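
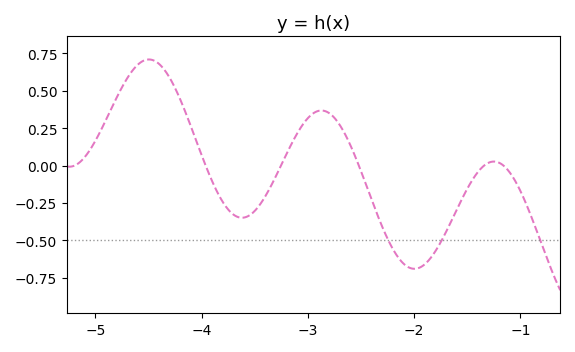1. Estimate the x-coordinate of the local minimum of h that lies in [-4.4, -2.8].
-3.62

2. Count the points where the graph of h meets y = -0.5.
3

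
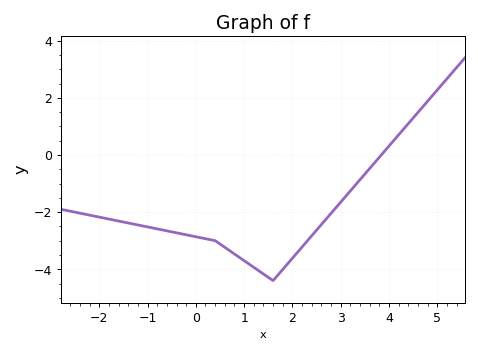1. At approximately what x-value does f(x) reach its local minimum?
1.6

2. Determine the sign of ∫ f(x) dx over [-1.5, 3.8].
negative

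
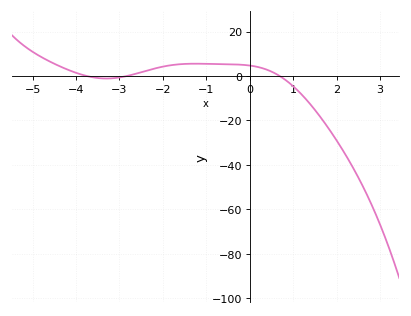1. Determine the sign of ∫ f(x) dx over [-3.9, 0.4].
positive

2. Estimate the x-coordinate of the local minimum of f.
-3.2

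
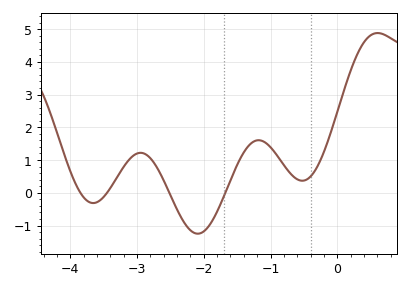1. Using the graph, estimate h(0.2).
3.73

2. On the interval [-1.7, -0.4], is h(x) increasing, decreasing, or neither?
neither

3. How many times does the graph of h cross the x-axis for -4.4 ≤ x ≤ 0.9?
4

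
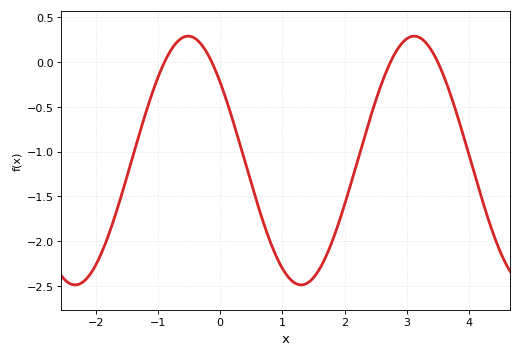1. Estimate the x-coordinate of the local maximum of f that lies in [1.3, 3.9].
3.12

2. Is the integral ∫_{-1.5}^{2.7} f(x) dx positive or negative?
negative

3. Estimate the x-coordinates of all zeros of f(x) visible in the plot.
-0.896, -0.135, 2.74, 3.5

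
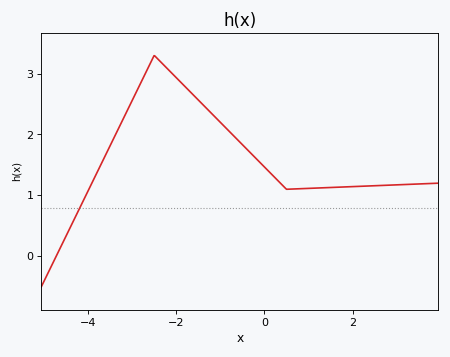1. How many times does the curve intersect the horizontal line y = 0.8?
1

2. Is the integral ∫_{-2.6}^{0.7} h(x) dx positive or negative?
positive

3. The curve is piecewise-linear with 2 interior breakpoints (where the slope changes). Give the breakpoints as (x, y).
(-2.5, 3.3); (0.5, 1.1)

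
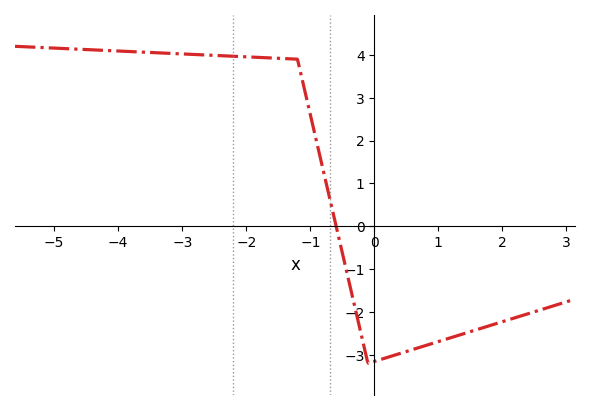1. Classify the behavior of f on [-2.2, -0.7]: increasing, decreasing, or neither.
decreasing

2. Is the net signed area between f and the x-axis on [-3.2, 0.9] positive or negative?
positive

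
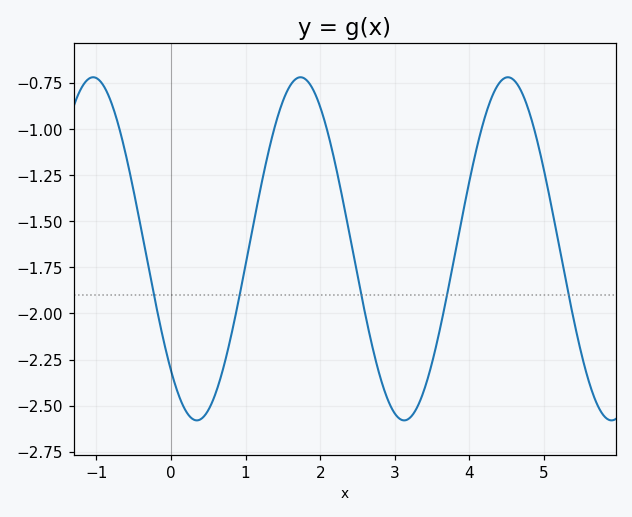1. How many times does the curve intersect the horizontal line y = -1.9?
5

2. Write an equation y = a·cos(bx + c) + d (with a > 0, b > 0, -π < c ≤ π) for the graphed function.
y = 0.93cos(2.3x + 2.4) - 1.65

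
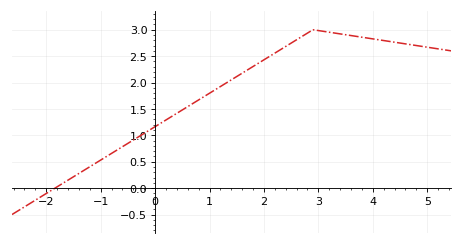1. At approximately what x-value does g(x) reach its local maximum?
2.9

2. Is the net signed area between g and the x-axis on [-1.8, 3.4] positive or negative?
positive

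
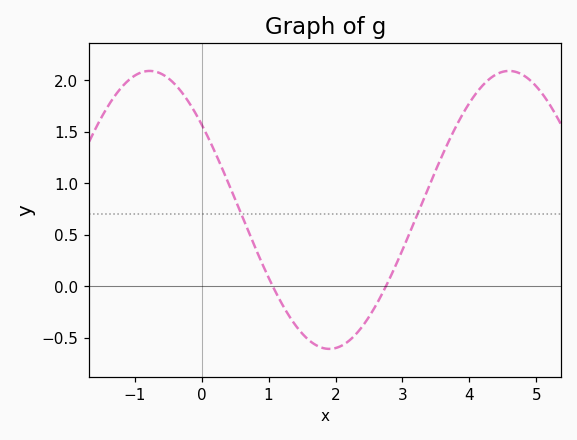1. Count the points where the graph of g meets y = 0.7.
2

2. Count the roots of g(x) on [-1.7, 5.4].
2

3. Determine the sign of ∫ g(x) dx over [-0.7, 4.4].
positive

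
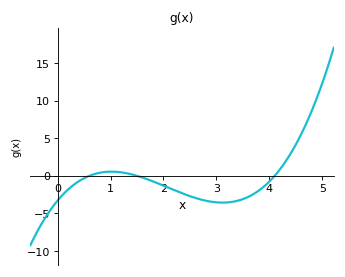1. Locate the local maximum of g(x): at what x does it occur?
1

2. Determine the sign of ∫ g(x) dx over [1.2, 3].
negative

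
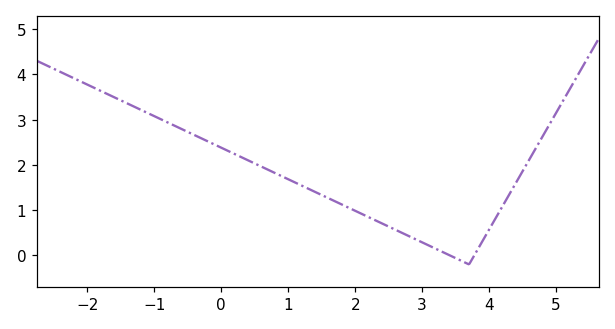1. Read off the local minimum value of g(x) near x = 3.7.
-0.2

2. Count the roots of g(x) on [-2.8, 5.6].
2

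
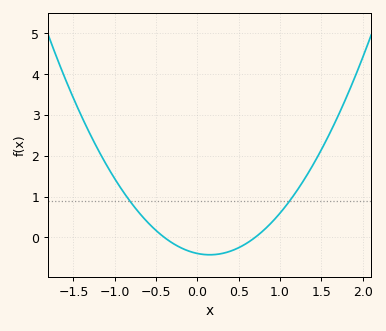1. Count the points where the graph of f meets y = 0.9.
2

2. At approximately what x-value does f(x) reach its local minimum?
0.1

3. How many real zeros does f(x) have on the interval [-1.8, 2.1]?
2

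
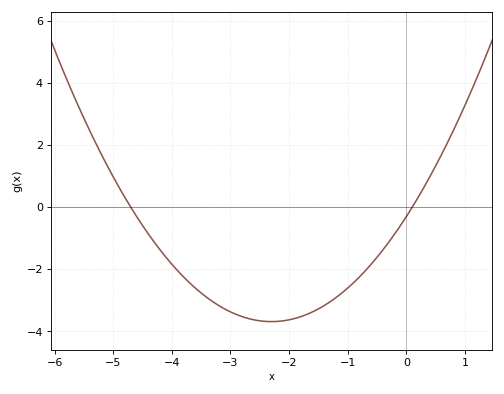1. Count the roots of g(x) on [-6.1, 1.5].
2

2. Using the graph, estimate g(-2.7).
-3.58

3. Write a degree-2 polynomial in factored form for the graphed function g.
y = 0.64(x + 4.7)(x - 0.1)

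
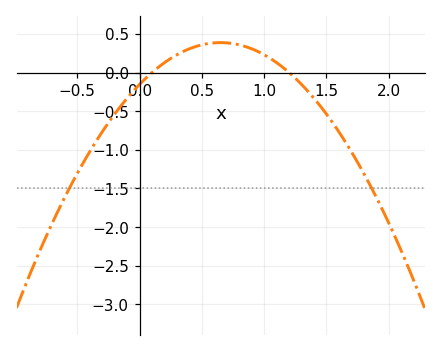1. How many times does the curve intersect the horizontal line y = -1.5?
2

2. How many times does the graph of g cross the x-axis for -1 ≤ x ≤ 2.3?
2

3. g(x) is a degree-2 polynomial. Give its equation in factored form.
y = -1.28(x - 0.1)(x - 1.2)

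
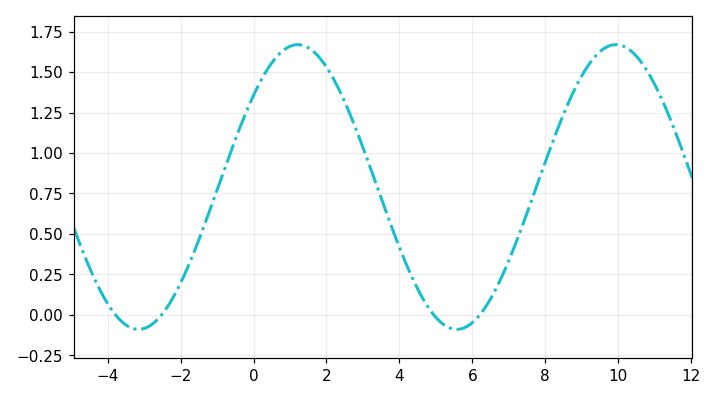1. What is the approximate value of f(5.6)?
-0.09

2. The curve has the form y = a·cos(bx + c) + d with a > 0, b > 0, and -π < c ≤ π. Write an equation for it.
y = 0.88cos(0.72x - 0.872) + 0.79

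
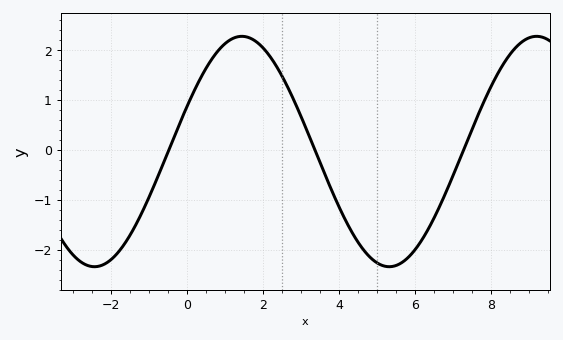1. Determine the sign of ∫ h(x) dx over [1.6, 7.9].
negative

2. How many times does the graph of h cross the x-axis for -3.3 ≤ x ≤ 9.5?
3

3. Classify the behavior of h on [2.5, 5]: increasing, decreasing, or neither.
decreasing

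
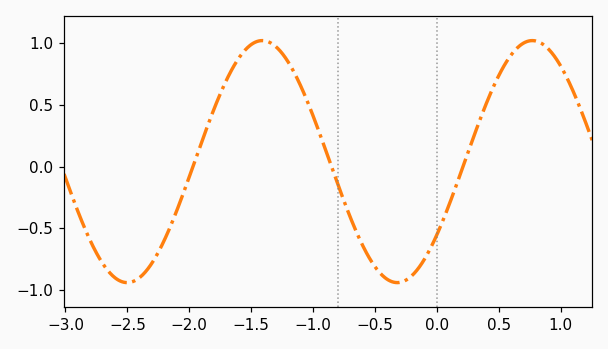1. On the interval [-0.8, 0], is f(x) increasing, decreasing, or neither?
neither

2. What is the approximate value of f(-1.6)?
0.878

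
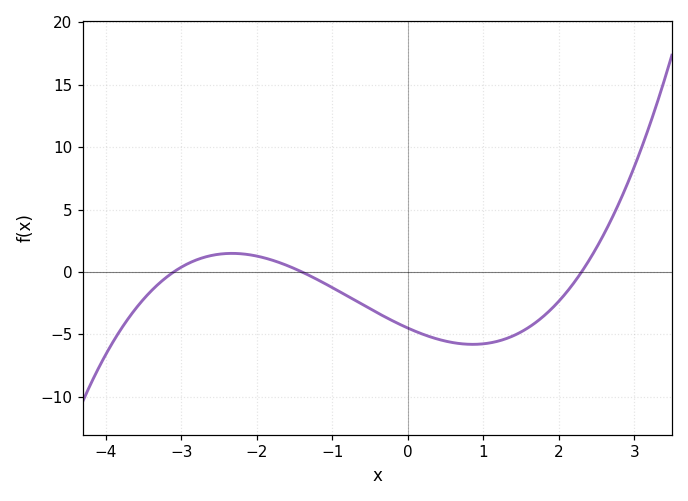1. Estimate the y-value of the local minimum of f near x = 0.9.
-5.8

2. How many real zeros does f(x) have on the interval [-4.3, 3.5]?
3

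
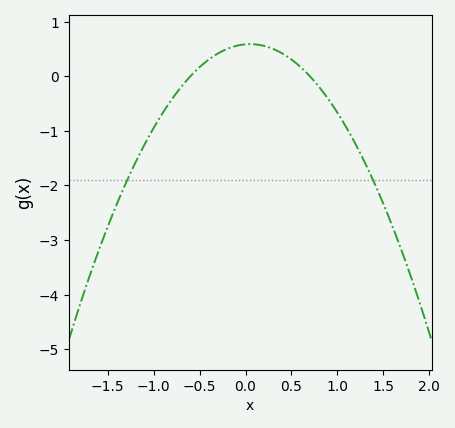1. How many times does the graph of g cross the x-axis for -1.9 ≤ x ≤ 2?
2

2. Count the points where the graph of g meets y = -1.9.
2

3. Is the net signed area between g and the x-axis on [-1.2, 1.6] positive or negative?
negative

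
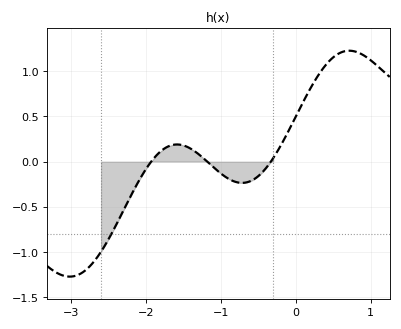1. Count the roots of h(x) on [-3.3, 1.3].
3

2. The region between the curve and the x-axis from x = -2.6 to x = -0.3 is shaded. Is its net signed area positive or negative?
negative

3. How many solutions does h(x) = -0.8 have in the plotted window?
1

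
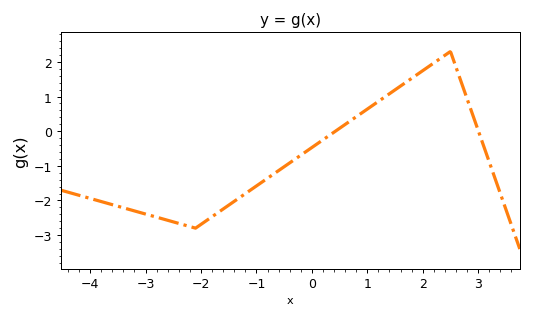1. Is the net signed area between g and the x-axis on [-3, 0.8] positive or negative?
negative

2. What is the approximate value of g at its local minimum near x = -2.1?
-2.8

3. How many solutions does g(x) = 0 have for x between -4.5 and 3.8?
2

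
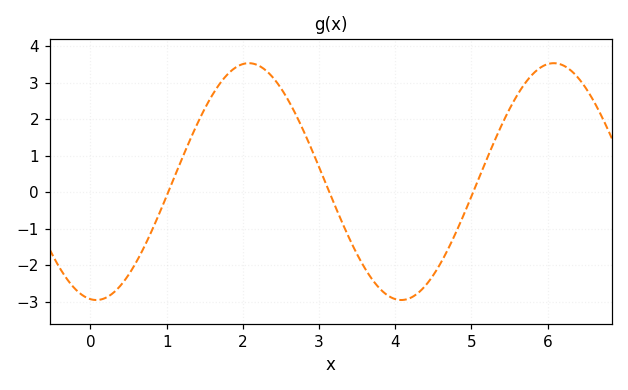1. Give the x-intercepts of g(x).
1.02, 3.14, 5.02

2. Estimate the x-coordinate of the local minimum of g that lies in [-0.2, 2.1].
0.077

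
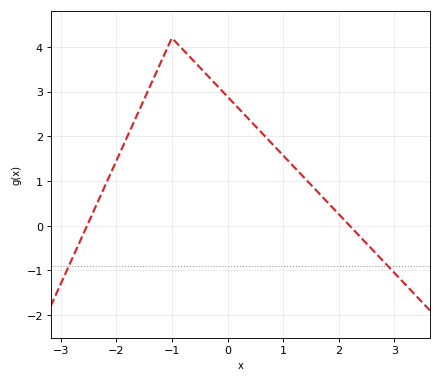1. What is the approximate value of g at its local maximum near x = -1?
4.2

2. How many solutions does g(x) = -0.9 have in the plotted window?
2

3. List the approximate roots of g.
-2.5, 2.2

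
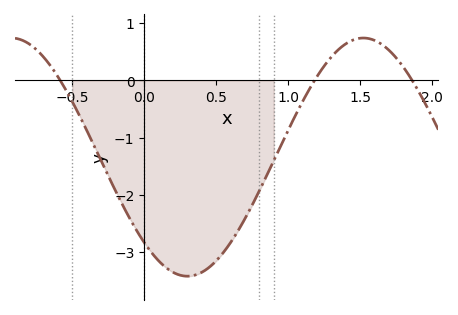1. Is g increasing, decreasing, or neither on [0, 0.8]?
neither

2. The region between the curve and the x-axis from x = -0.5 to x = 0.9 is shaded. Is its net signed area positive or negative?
negative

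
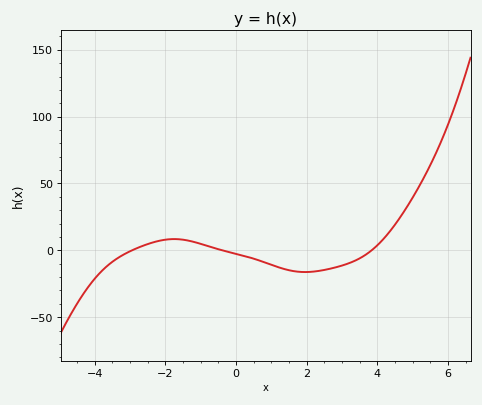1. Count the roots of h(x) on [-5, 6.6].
3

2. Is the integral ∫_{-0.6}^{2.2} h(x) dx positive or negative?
negative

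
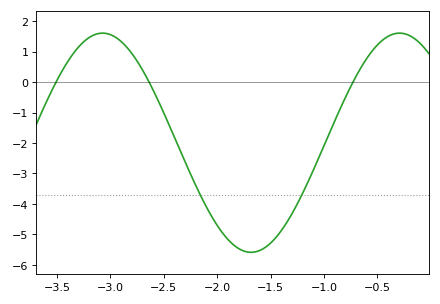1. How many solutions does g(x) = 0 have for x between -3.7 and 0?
3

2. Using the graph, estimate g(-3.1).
1.6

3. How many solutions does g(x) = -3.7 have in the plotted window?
2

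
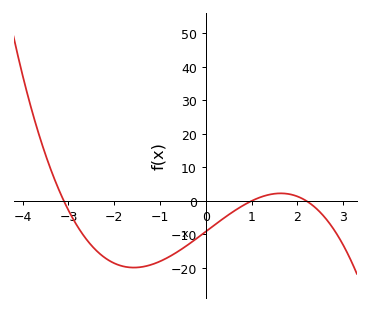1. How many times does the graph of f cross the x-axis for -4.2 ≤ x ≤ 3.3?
3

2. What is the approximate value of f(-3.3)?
6.34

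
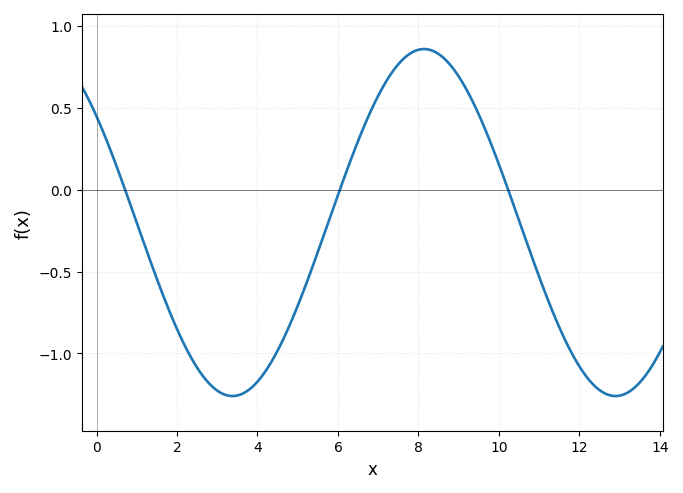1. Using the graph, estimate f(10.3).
-0.05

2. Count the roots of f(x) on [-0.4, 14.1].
3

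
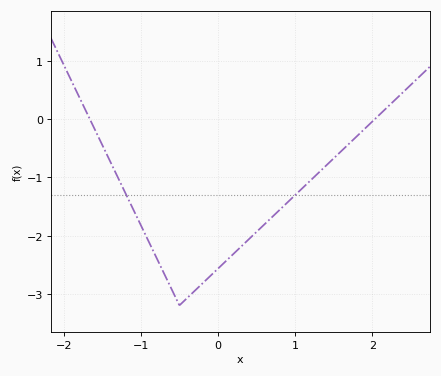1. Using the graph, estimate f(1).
-1.3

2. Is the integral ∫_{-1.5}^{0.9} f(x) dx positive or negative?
negative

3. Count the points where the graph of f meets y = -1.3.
2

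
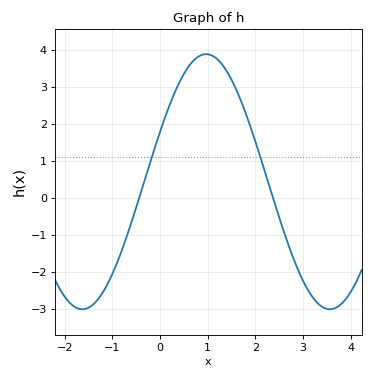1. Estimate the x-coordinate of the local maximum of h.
0.966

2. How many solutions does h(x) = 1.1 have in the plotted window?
2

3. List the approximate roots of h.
-0.437, 2.37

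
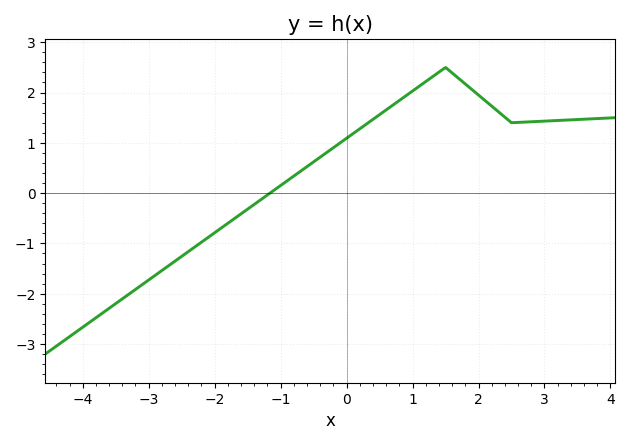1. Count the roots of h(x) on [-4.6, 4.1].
1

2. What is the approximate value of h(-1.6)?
-0.4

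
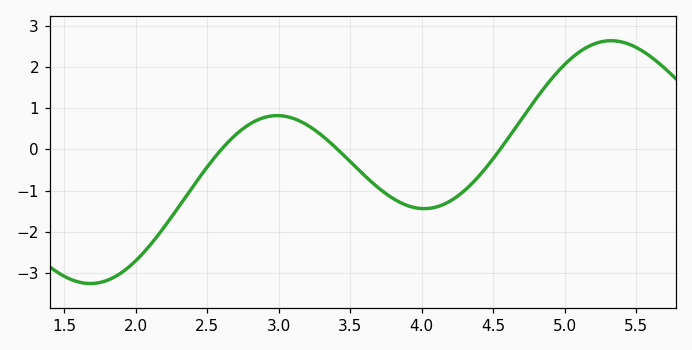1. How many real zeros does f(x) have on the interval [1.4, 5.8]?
3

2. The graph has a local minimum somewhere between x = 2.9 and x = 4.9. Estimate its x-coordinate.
4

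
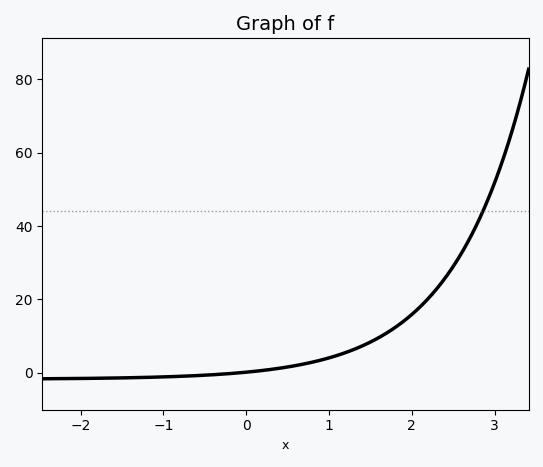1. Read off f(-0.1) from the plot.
0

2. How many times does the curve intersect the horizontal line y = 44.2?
1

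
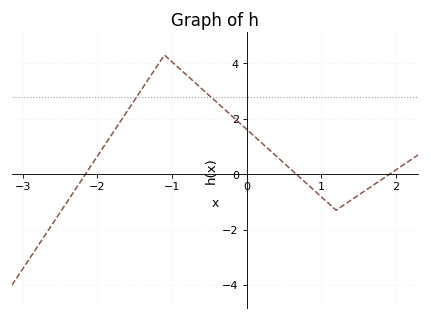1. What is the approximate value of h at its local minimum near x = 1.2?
-1.2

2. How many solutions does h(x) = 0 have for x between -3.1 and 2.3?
3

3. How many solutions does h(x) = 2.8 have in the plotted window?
2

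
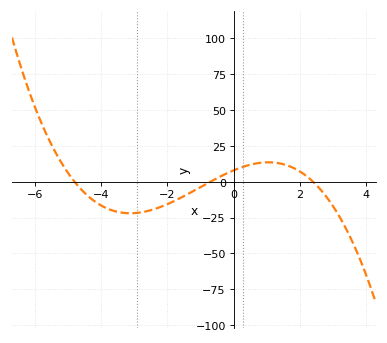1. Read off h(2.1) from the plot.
5.68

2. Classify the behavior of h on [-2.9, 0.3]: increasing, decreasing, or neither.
increasing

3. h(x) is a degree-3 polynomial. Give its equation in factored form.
y = -0.98(x + 4.8)(x + 0.7)(x - 2.4)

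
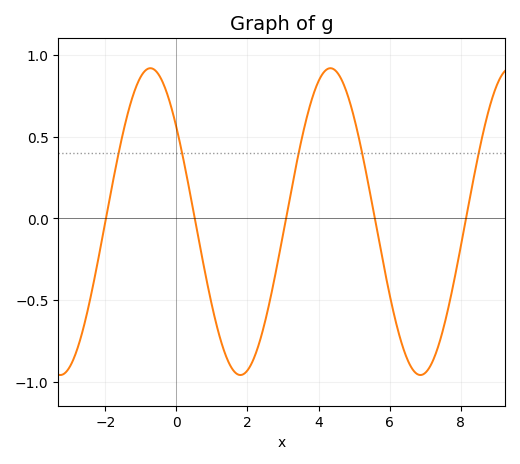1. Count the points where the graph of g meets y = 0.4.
5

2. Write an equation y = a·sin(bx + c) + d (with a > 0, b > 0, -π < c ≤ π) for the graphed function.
y = 0.94sin(1.2x + 2.5) - 0.02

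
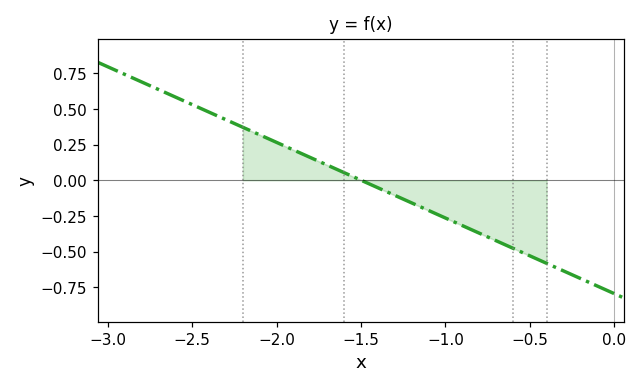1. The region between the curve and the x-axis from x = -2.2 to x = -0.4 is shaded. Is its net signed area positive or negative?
negative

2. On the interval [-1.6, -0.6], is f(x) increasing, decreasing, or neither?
decreasing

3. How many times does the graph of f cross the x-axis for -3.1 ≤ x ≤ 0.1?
1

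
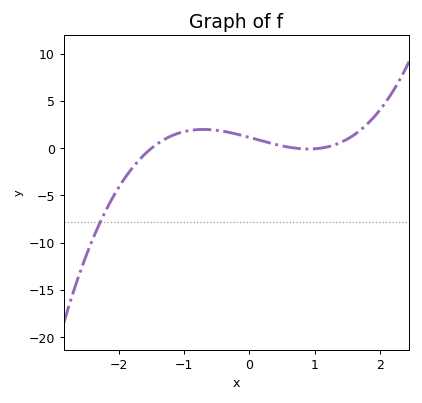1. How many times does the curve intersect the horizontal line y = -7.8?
1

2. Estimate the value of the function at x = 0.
1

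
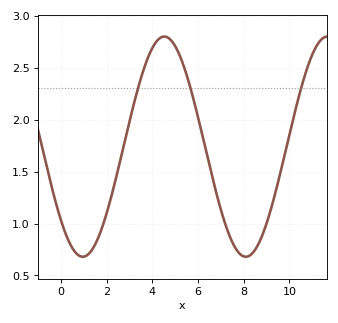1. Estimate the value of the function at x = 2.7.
1.7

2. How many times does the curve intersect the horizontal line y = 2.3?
3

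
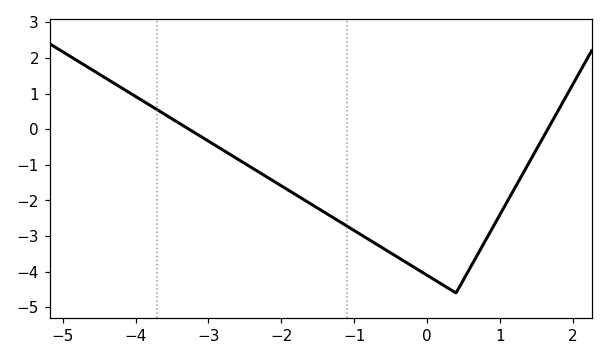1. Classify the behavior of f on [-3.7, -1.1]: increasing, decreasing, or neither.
decreasing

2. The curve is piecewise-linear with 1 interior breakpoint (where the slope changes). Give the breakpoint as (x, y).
(0.4, -4.6)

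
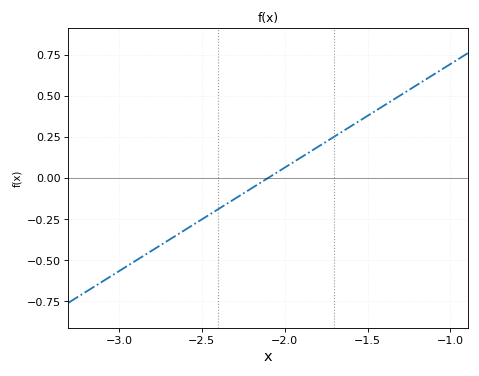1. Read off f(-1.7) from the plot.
0.252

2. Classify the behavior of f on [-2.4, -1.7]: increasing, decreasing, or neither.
increasing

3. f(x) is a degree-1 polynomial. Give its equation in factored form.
y = 0.63(x + 2.1)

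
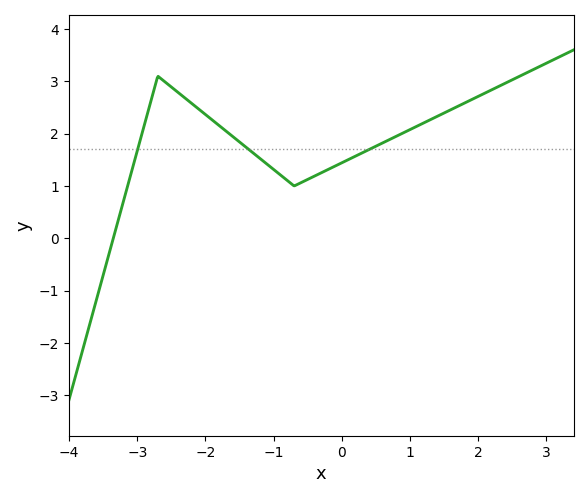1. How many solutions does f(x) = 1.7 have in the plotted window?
3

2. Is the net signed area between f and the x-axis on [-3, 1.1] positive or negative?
positive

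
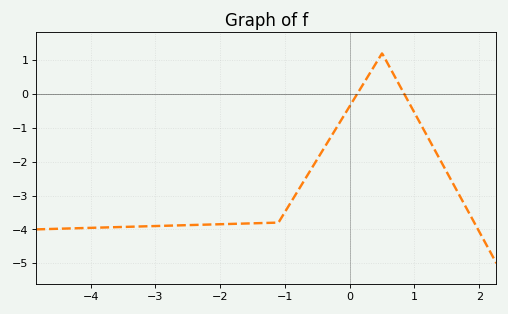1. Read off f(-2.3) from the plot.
-3.86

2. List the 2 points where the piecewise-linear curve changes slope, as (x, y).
(-1.1, -3.8); (0.5, 1.2)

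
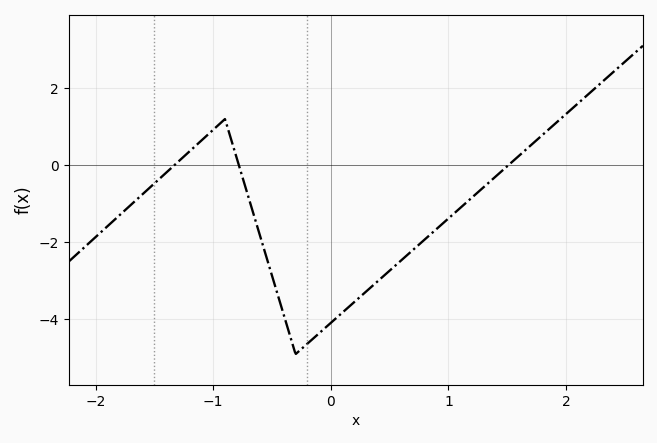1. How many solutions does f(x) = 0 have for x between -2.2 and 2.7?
3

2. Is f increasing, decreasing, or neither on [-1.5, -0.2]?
neither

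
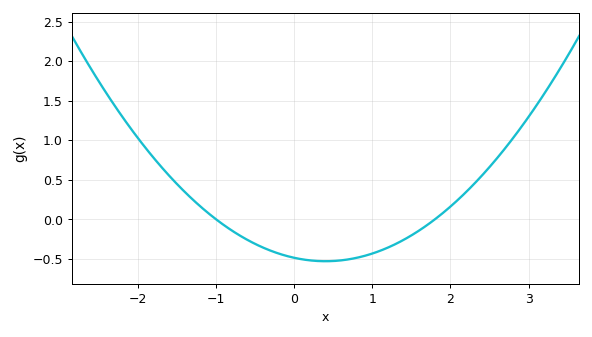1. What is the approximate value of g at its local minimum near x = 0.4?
-0.529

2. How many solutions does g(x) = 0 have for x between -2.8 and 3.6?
2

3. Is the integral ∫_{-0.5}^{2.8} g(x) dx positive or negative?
negative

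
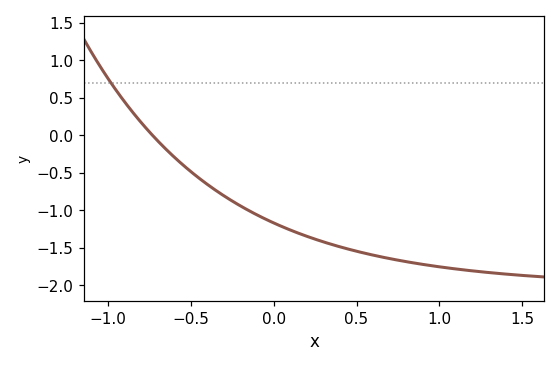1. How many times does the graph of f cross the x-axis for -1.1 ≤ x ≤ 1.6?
1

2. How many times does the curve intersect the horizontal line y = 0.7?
1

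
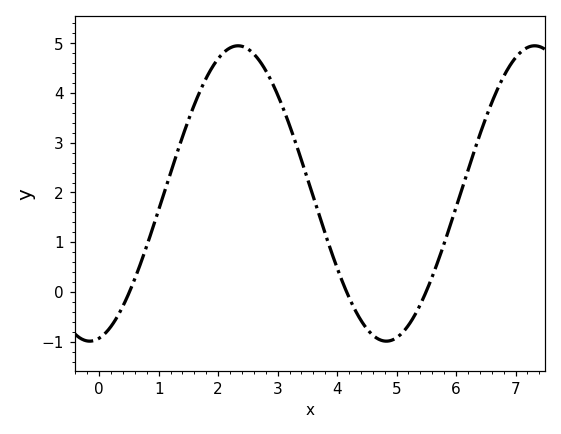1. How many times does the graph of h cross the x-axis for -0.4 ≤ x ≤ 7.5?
3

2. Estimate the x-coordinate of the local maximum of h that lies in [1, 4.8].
2.33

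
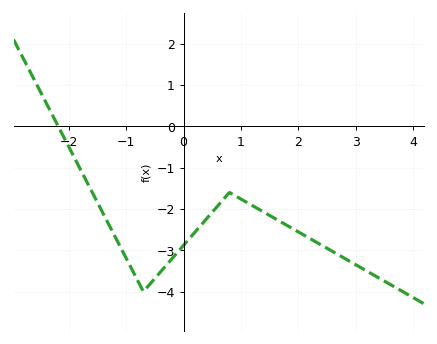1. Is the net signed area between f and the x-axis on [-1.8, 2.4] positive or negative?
negative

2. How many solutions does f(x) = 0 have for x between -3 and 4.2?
1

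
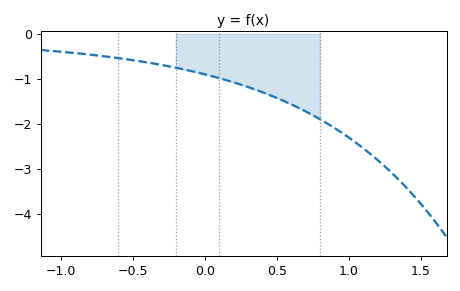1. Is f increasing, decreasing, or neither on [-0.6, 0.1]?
decreasing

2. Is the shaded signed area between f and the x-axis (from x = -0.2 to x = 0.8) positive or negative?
negative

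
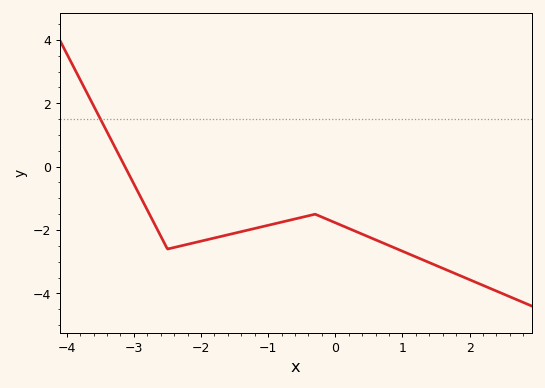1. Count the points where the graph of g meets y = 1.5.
1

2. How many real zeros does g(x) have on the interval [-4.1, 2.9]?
1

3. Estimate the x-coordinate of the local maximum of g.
-0.3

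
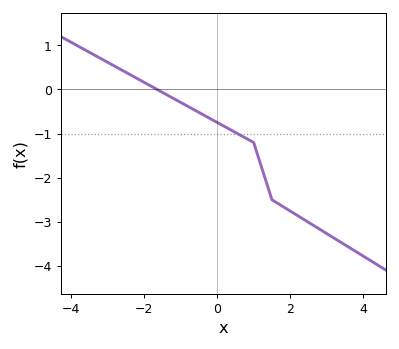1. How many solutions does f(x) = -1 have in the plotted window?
1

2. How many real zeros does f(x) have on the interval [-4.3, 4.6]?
1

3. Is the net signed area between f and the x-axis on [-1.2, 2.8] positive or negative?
negative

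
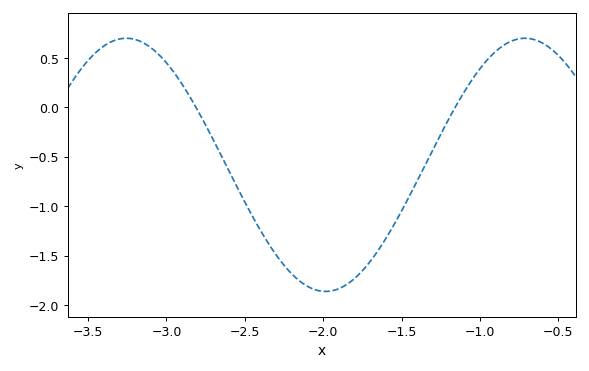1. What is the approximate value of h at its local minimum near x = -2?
-1.86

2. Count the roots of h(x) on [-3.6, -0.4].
2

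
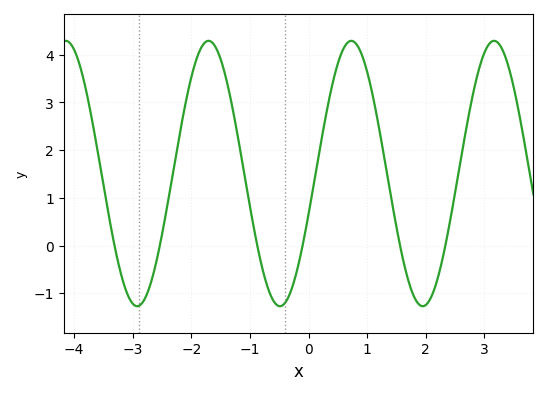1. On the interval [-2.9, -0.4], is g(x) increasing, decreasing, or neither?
neither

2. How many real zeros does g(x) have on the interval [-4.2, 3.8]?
6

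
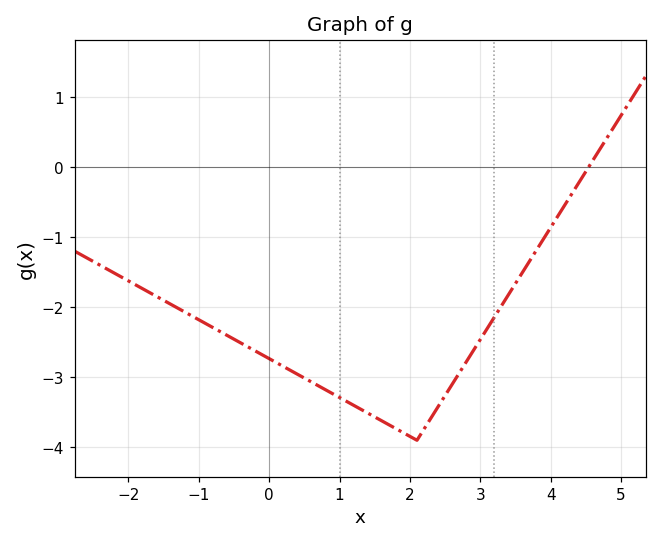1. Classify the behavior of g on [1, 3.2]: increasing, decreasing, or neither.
neither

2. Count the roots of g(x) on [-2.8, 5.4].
1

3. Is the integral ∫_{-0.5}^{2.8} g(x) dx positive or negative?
negative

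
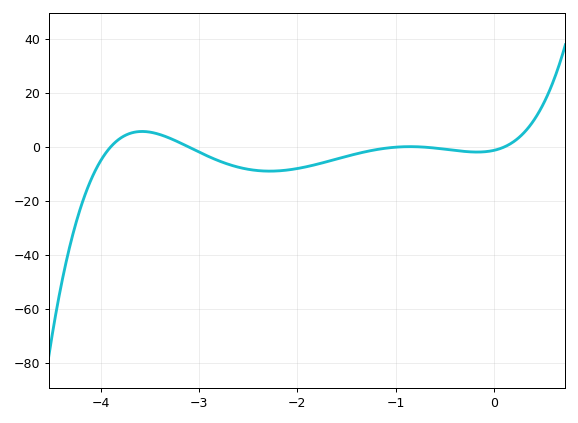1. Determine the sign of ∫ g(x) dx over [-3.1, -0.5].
negative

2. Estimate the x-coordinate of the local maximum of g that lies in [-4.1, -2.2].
-3.6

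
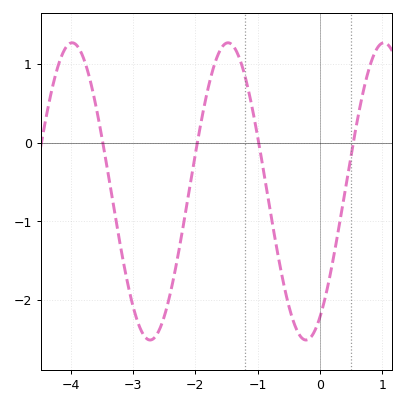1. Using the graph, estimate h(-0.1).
-2.42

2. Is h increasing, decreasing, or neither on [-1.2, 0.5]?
neither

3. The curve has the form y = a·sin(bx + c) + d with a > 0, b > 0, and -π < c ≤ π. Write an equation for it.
y = 1.89sin(2.51x - 1.01) - 0.62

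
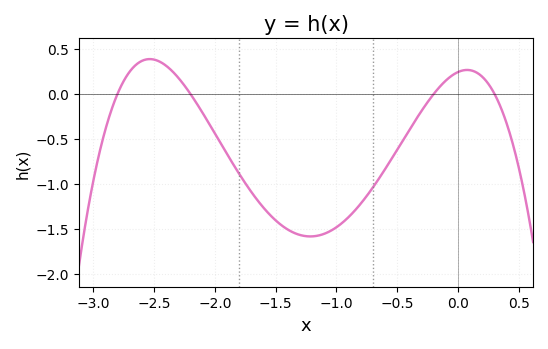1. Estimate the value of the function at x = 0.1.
0.264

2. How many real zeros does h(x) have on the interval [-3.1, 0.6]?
4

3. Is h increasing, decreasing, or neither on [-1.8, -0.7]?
neither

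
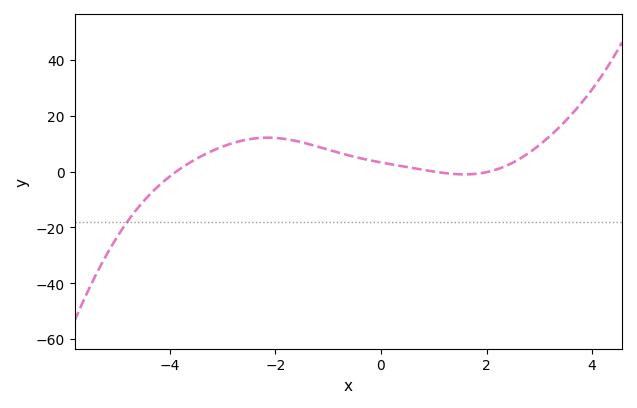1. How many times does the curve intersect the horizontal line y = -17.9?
1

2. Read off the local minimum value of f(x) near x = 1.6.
-1.01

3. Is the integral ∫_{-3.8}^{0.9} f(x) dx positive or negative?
positive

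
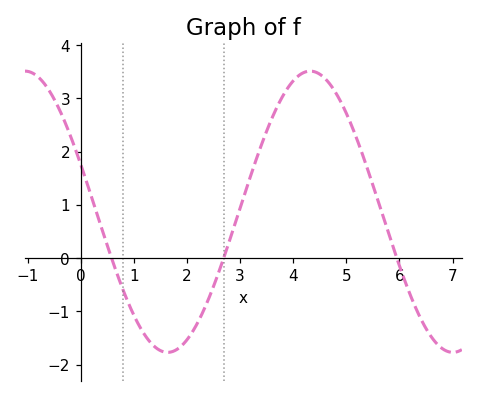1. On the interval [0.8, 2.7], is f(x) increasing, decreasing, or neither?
neither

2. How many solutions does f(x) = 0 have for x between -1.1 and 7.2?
3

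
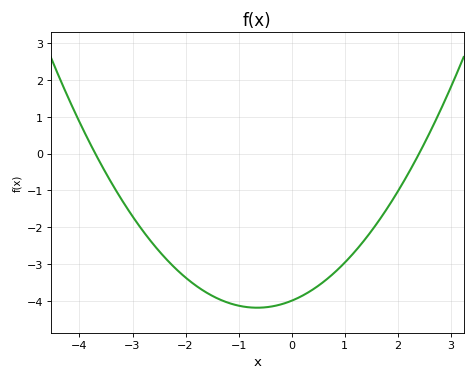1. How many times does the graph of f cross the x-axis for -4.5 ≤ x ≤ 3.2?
2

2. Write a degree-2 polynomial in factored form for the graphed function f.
y = 0.45(x + 3.7)(x - 2.4)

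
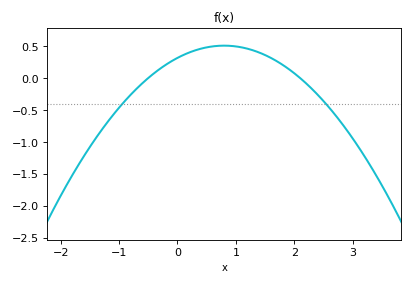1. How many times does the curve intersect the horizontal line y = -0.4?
2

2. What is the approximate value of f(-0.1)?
0.264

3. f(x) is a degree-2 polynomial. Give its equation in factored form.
y = -0.3(x + 0.5)(x - 2.1)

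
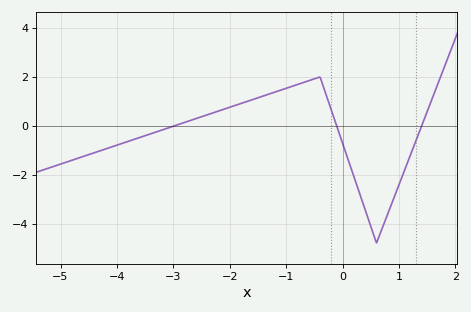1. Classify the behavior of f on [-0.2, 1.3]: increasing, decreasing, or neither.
neither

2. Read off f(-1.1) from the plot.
1.4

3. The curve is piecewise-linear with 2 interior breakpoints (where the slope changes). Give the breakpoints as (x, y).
(-0.4, 2); (0.6, -4.8)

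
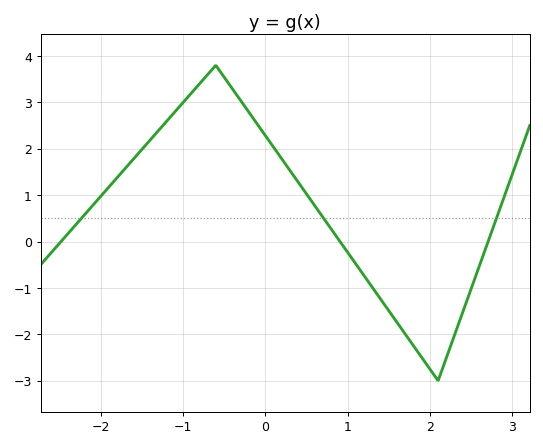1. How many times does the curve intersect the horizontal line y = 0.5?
3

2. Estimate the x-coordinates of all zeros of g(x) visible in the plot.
-2.48, 0.909, 2.71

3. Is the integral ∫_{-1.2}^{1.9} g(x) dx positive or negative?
positive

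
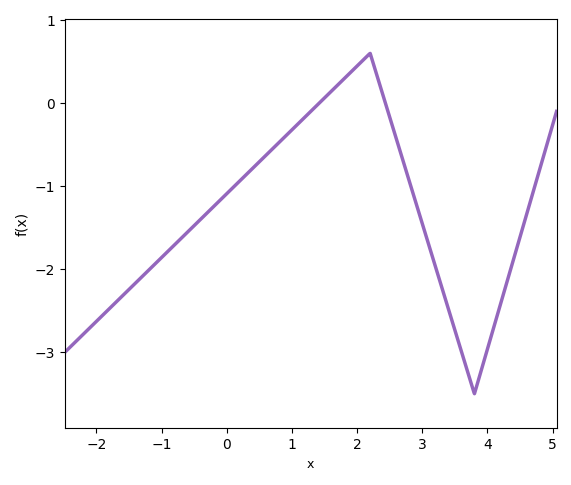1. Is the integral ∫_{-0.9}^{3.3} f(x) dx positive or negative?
negative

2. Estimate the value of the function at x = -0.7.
-1.63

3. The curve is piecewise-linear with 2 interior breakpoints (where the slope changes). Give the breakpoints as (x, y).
(2.2, 0.6); (3.8, -3.5)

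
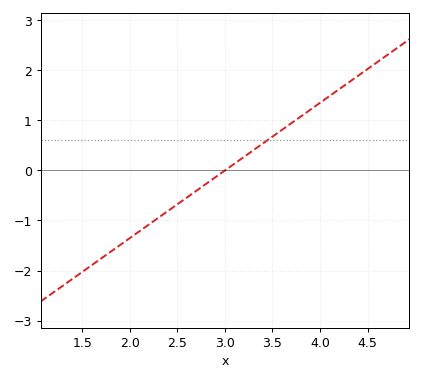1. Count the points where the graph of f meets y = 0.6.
1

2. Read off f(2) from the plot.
-1.4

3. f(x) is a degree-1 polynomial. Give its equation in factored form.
y = 1.35(x - 3)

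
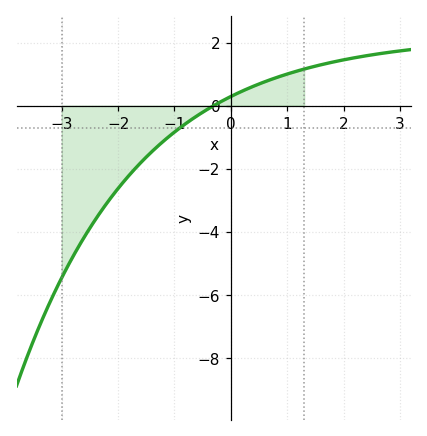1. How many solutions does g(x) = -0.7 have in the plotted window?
1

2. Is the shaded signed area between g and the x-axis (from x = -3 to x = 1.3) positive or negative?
negative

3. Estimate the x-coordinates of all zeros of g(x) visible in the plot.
-0.3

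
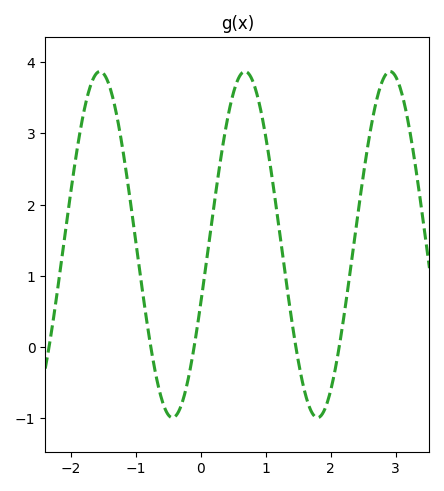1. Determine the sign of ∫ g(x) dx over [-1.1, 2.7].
positive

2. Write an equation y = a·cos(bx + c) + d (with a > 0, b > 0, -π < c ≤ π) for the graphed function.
y = 2.43cos(2.8x - 1.9) + 1.44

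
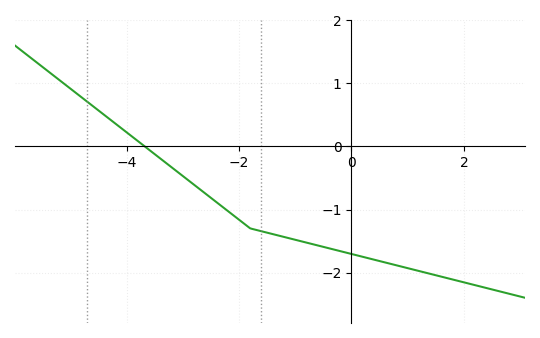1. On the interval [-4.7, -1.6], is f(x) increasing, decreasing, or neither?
decreasing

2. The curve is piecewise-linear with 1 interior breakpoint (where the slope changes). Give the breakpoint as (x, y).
(-1.8, -1.3)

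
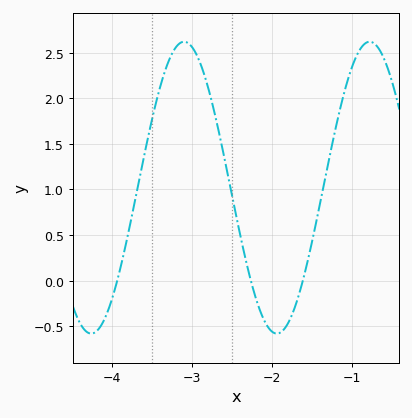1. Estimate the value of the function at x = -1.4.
0.85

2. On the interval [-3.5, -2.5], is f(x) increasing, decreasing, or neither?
neither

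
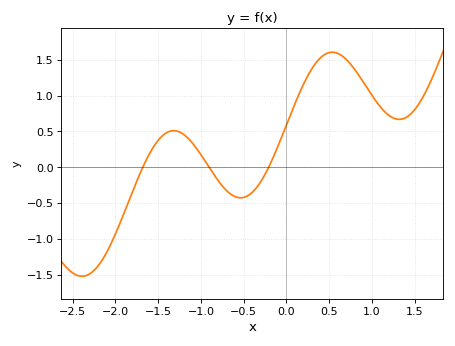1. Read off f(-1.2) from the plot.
0.458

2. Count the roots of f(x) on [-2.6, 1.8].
3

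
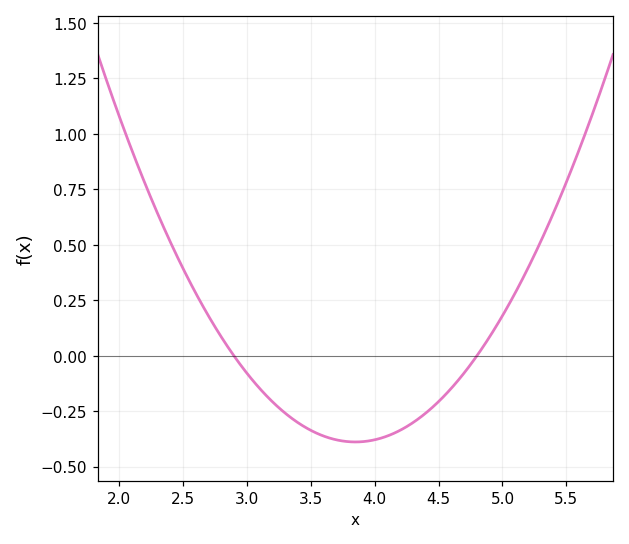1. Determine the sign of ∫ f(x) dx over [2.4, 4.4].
negative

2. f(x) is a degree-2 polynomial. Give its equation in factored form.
y = 0.43(x - 2.9)(x - 4.8)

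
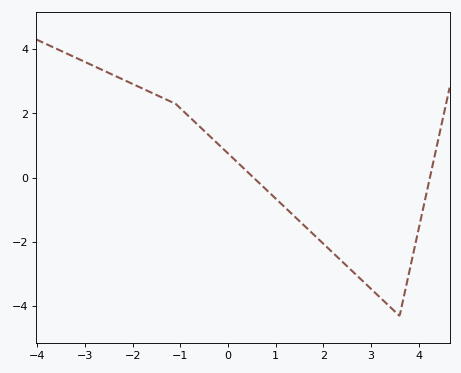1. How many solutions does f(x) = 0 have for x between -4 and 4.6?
2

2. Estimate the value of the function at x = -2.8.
3.46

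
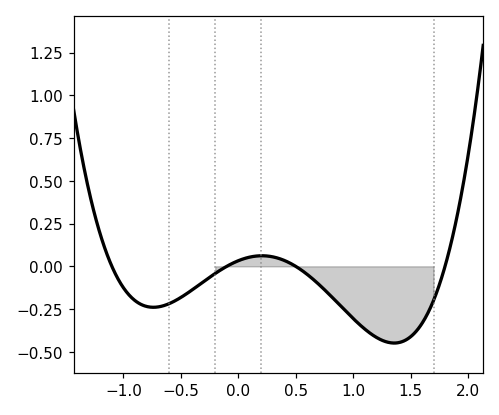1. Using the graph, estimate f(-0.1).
0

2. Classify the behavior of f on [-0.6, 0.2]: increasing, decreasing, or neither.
increasing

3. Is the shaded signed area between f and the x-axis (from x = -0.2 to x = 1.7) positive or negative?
negative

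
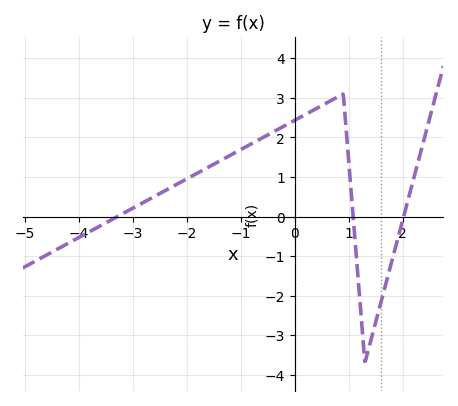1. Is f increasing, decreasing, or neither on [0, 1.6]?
neither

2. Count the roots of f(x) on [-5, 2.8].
3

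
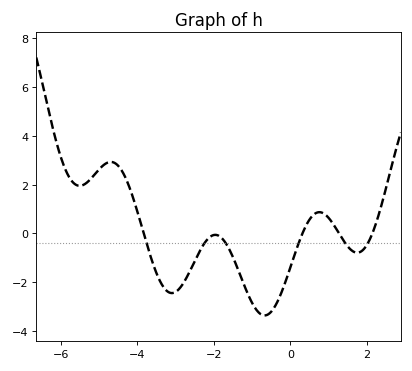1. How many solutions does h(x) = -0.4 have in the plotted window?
6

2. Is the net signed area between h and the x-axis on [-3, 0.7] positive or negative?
negative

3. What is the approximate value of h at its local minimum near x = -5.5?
2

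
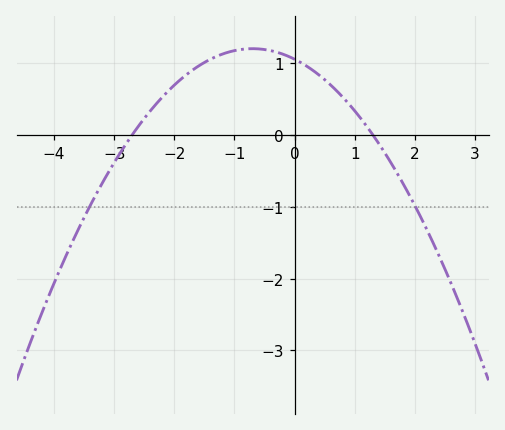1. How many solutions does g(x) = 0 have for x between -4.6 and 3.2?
2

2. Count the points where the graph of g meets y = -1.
2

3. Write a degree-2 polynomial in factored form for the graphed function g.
y = -0.3(x + 2.7)(x - 1.3)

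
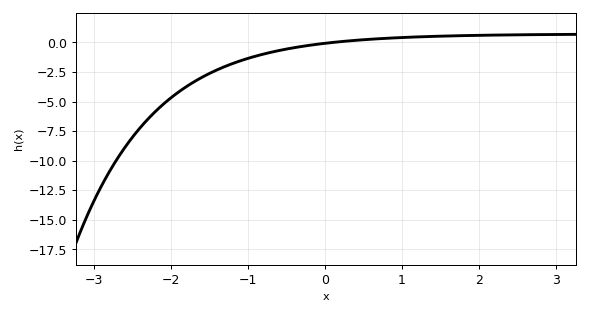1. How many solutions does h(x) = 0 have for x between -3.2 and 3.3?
1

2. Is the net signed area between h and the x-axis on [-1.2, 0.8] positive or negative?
negative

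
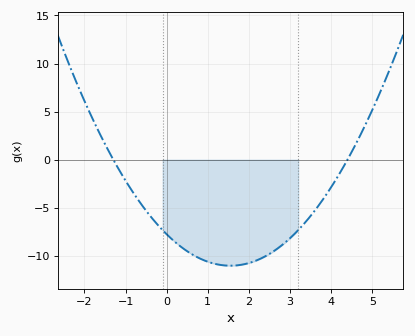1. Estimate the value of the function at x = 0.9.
-10.5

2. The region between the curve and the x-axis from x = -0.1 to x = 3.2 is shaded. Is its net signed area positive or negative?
negative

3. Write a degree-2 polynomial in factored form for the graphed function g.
y = 1.36(x + 1.3)(x - 4.4)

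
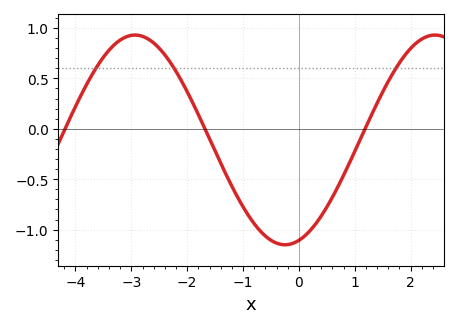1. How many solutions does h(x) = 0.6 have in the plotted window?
3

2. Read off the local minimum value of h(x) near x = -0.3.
-1.15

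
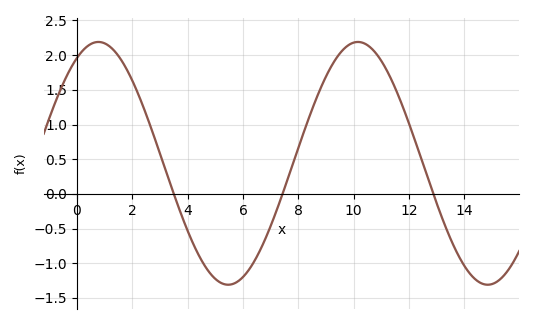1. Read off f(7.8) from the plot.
0.427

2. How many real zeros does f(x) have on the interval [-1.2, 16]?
3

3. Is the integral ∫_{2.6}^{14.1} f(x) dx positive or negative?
positive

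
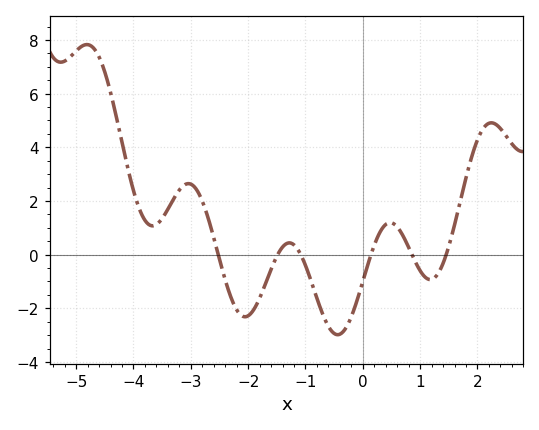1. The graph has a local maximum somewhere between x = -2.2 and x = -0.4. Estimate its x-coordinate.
-1.2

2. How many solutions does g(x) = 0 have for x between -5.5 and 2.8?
6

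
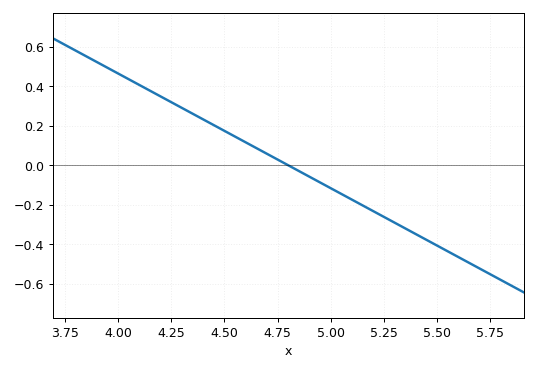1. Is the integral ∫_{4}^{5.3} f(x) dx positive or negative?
positive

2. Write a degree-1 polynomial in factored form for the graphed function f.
y = -0.58(x - 4.8)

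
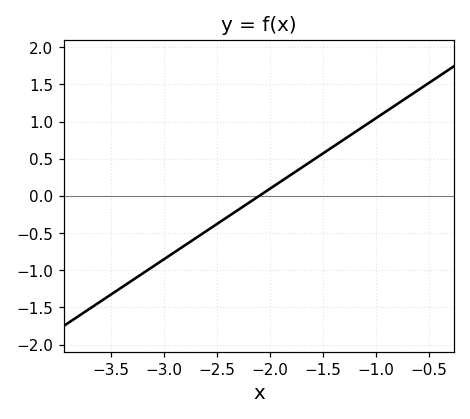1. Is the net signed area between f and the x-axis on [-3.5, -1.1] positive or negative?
negative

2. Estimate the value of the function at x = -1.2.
0.855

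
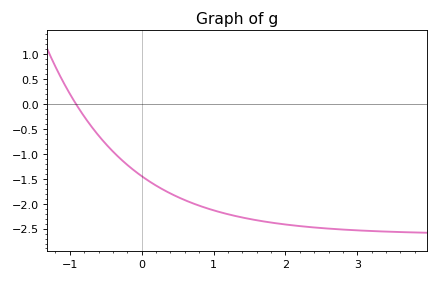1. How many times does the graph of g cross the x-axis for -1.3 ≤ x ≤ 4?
1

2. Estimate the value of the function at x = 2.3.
-2.47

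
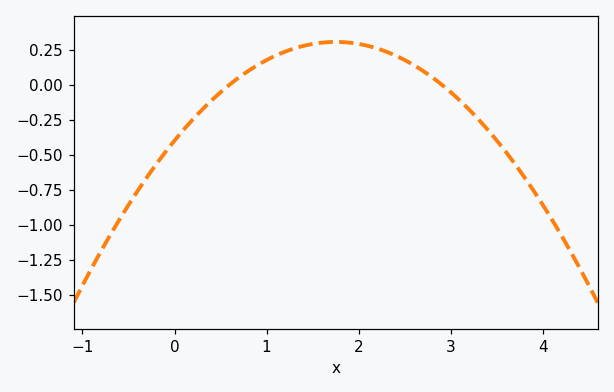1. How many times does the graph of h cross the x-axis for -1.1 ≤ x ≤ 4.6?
2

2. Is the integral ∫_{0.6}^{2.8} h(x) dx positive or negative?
positive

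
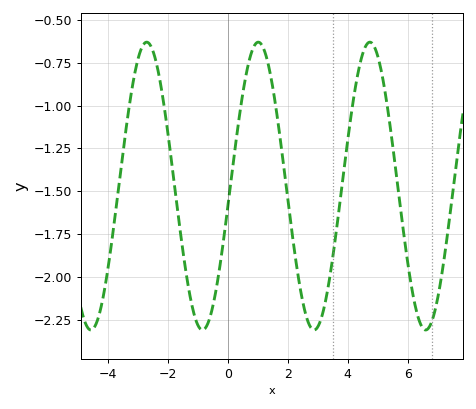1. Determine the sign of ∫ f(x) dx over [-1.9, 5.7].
negative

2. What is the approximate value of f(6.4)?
-2.26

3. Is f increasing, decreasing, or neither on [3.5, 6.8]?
neither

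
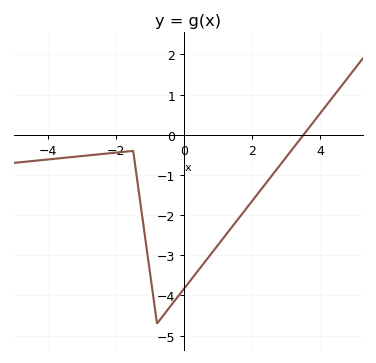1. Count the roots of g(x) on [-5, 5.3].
1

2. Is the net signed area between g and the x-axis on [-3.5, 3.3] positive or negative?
negative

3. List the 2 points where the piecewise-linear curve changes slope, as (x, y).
(-1.5, -0.4); (-0.8, -4.7)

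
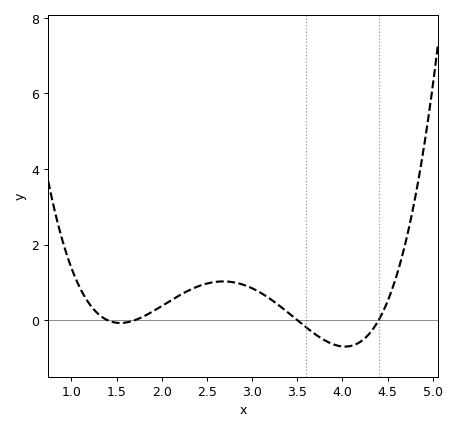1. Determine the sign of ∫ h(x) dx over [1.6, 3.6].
positive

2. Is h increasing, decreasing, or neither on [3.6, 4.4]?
neither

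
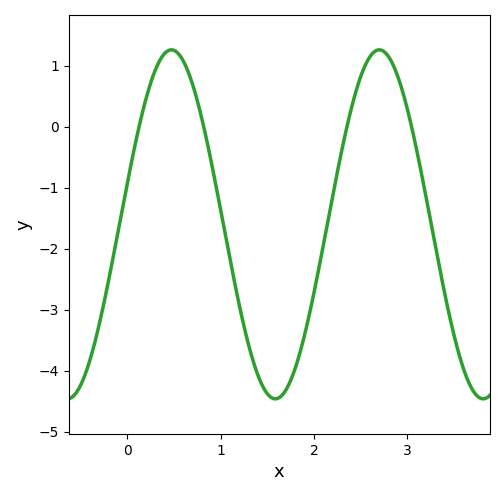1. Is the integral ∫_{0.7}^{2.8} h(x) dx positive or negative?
negative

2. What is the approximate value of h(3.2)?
-1.1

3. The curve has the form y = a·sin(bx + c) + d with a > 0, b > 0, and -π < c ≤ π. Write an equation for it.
y = 2.86sin(2.8x + 0.24) - 1.6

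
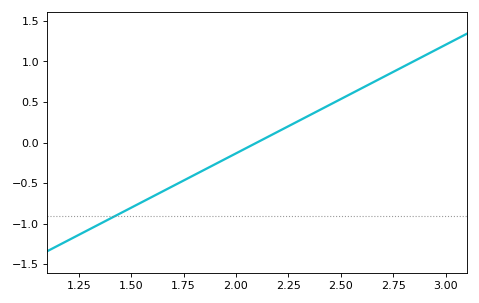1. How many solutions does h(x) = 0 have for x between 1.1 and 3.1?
1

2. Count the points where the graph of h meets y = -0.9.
1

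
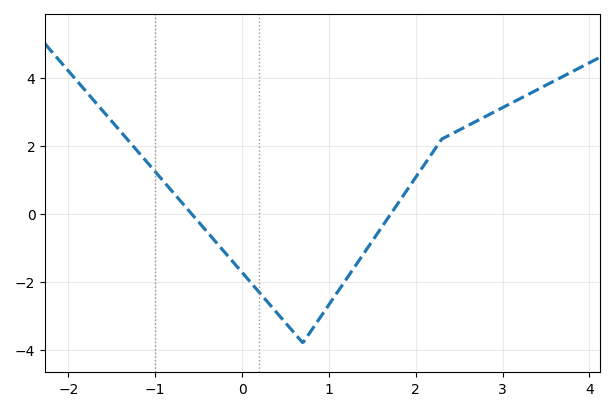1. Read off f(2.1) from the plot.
1.45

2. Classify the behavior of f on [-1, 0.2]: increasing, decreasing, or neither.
decreasing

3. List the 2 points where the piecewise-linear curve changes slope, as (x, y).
(0.7, -3.8); (2.3, 2.2)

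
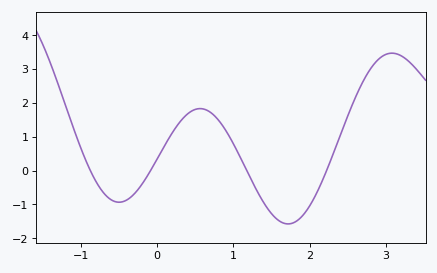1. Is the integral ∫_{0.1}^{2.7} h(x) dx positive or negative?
positive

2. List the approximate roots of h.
-0.9, -0.1, 1.2, 2.2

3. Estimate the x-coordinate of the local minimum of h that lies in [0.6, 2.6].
1.7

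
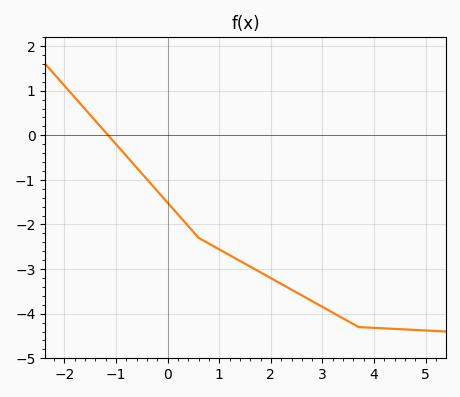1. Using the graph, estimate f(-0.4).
-0.988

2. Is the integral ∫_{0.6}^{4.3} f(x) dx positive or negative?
negative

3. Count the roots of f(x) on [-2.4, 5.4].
1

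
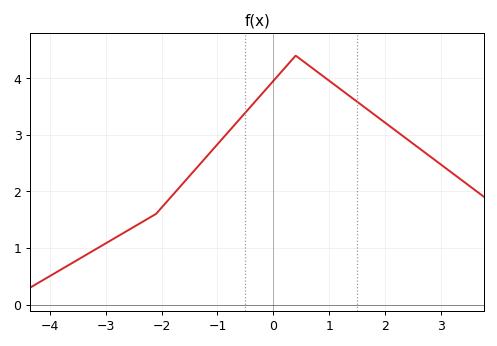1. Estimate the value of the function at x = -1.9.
1.82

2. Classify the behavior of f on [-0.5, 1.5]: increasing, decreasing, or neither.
neither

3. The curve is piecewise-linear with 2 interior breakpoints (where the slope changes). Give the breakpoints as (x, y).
(-2.1, 1.6); (0.4, 4.4)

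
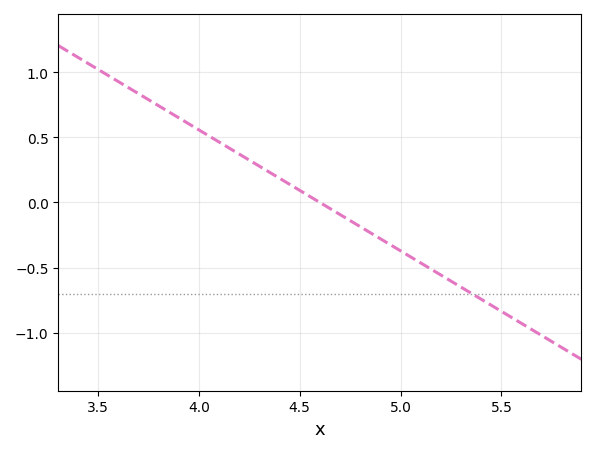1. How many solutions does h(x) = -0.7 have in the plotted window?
1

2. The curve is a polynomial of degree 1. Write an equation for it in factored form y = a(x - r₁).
y = -0.93(x - 4.6)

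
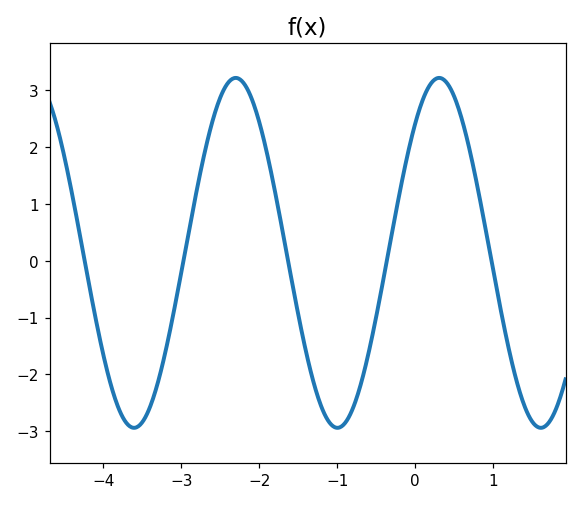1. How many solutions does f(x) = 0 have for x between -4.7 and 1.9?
5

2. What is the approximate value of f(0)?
2.41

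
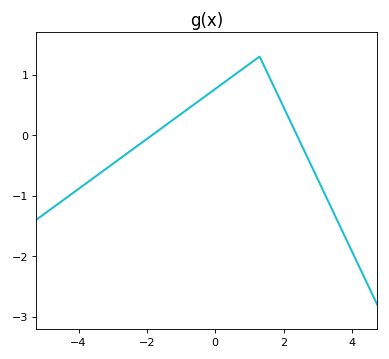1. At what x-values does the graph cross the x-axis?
-1.8, 2.4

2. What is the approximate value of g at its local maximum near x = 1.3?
1.3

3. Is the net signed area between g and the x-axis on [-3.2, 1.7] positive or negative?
positive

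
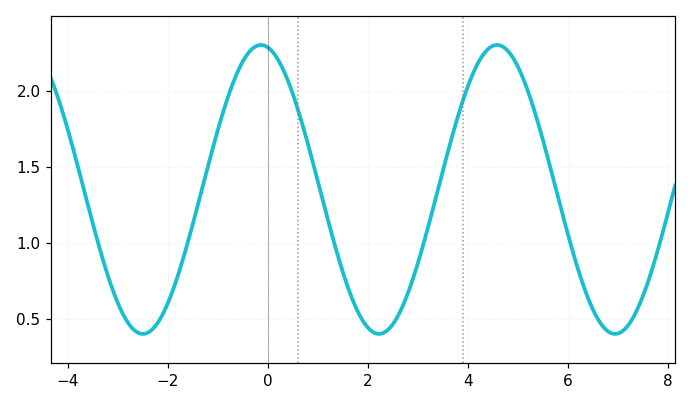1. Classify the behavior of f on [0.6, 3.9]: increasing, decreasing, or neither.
neither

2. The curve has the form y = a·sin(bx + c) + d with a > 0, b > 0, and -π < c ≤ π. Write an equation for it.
y = 0.95sin(1.33x + 1.75) + 1.35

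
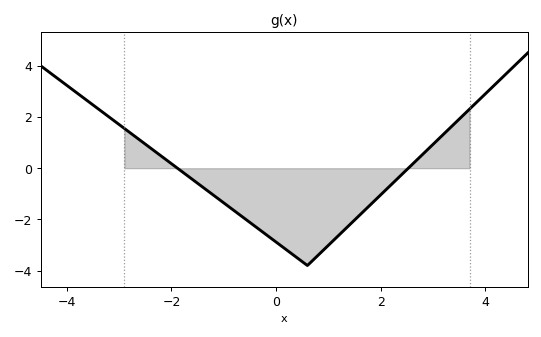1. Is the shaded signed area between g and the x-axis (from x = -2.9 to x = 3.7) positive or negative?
negative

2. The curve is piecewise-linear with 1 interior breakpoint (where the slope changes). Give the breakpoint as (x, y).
(0.6, -3.8)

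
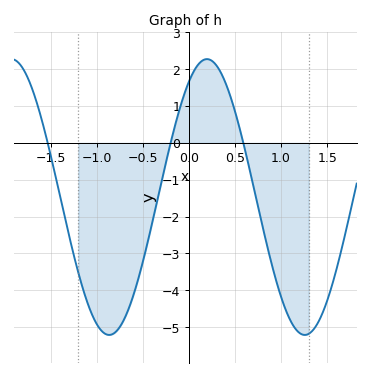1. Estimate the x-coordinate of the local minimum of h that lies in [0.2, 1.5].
1.26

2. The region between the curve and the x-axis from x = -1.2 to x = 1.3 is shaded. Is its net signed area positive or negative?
negative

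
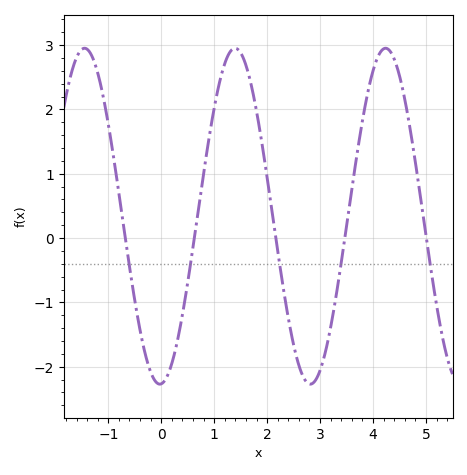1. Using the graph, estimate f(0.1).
-2.2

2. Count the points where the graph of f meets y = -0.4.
5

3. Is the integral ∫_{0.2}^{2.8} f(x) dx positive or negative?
positive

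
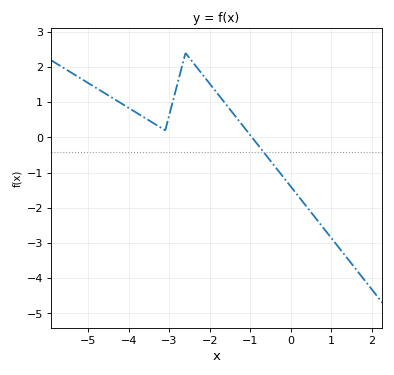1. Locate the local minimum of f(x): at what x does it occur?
-3.2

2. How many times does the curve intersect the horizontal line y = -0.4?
1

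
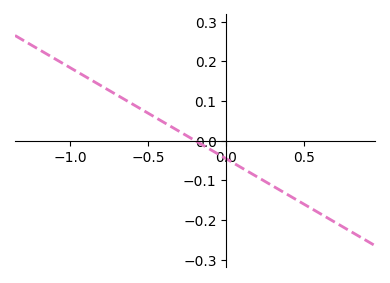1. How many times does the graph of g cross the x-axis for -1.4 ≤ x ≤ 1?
1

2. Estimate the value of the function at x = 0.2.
-0.092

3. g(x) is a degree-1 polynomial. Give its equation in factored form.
y = -0.23(x + 0.2)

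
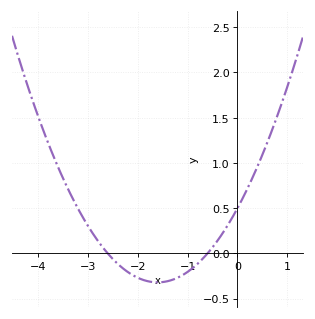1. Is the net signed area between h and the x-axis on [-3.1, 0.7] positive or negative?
positive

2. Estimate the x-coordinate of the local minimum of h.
-1.6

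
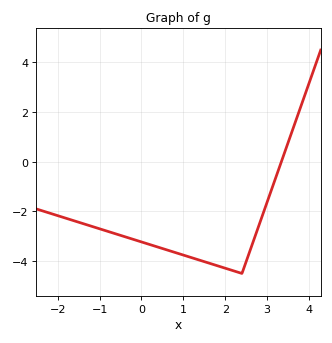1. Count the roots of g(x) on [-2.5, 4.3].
1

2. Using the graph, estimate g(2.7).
-3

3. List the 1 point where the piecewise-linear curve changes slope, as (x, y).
(2.4, -4.5)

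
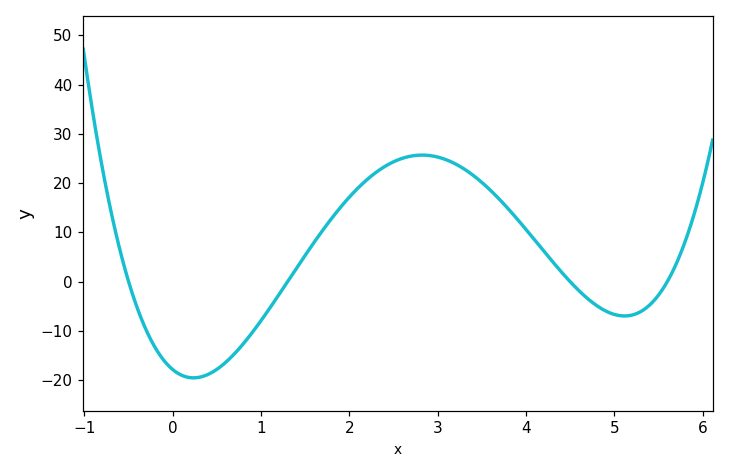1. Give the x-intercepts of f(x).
-0.5, 1.3, 4.5, 5.6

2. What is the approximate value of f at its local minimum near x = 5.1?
-7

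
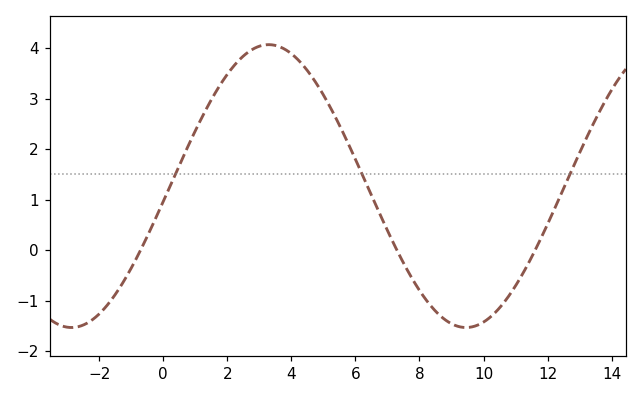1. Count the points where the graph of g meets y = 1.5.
3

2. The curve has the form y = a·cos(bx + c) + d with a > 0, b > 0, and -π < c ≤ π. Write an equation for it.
y = 2.8cos(0.51x - 1.7) + 1.27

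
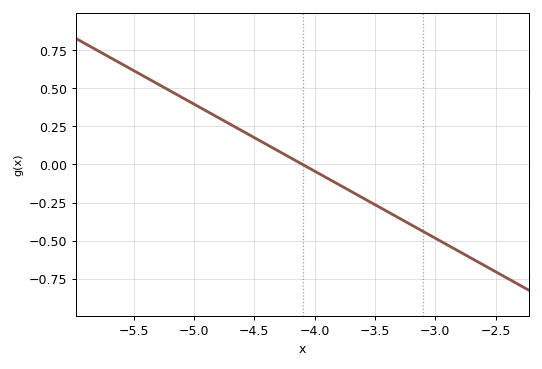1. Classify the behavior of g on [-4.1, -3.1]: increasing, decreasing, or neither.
decreasing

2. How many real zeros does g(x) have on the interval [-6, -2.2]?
1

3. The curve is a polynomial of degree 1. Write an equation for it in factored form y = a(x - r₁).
y = -0.44(x + 4.1)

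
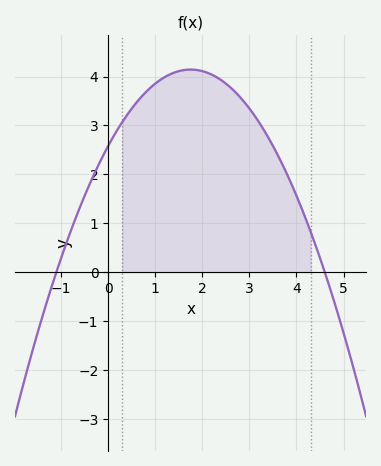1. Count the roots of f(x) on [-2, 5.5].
2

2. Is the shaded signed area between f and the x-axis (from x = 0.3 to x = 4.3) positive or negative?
positive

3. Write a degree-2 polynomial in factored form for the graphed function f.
y = -0.51(x + 1.1)(x - 4.6)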